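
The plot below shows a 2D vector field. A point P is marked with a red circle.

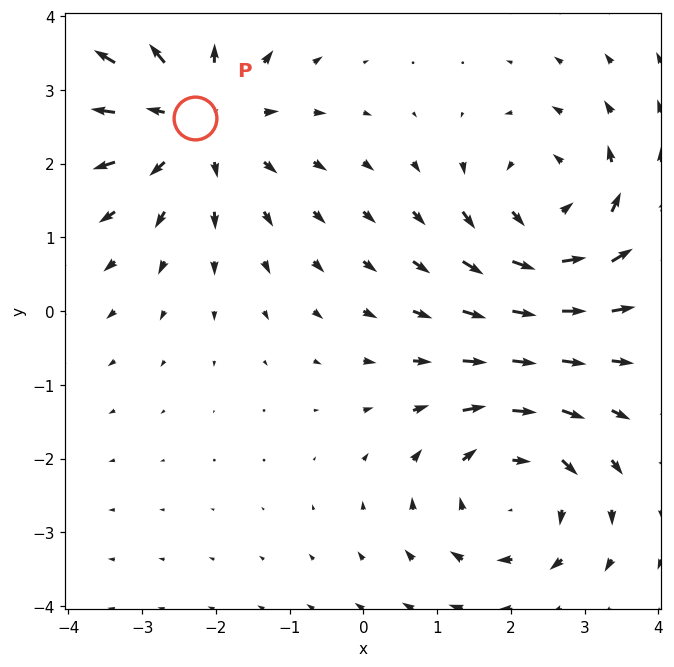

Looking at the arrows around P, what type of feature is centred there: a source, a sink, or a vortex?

At P (-2.3, 2.6) the arrows spread outward. Divergence about +4, curl ≈0 — positive divergence with near-zero curl is a source.

source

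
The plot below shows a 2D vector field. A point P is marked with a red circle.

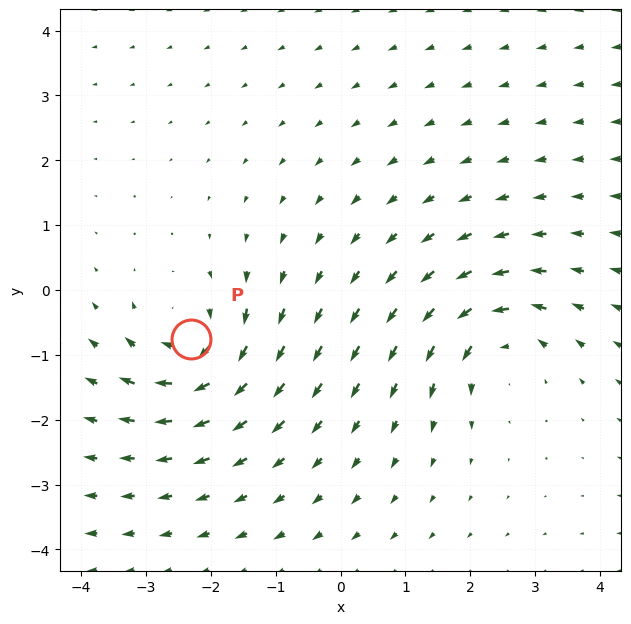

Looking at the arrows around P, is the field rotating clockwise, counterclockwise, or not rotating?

Near P at (-2.3, -0.8) the arrows circulate clockwise. The curl (z-component) there is about -5; negative curl means clockwise rotation.

clockwise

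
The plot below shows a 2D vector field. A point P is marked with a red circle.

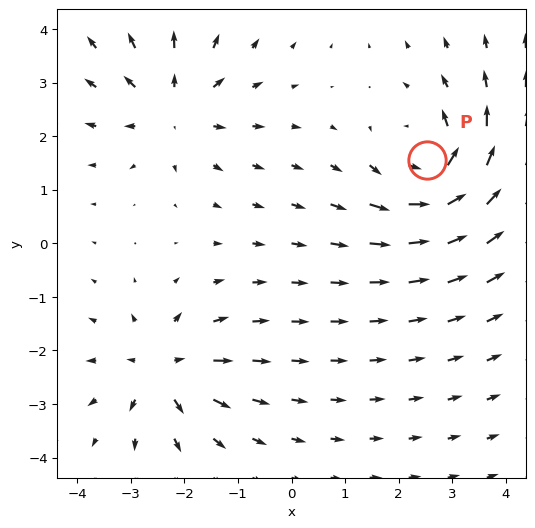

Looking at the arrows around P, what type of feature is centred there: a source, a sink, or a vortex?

vortex

At P (2.5, 1.6) the arrows circulate counterclockwise. Divergence ≈0, curl about +5 — near-zero divergence with nonzero curl is a vortex.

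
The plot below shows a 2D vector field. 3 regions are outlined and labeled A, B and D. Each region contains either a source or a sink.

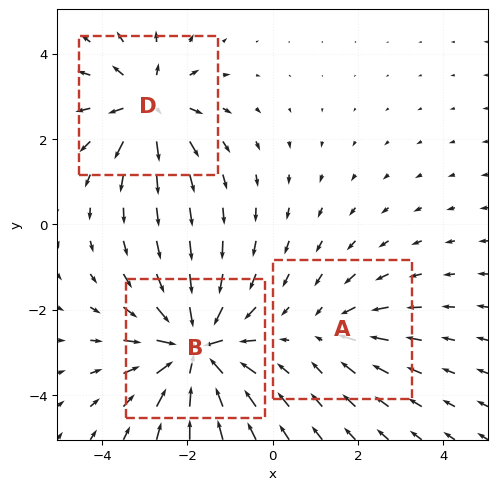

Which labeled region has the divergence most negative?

B

Divergence at each region's feature centre — A: about -2, B: about -6, D: about +4. Region B is most negative.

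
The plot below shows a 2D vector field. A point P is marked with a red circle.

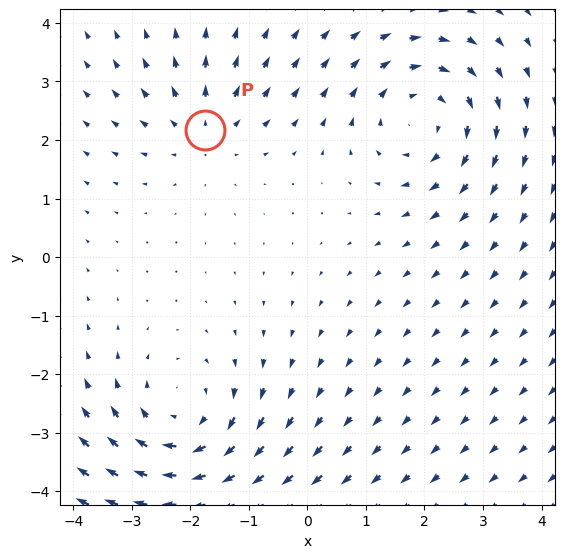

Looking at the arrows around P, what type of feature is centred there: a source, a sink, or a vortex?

At P (-1.7, 2.2) the arrows spread outward. Divergence about +3, curl ≈0 — positive divergence with near-zero curl is a source.

source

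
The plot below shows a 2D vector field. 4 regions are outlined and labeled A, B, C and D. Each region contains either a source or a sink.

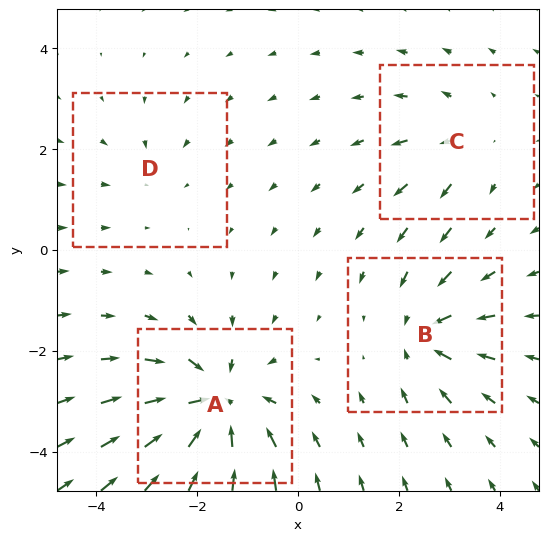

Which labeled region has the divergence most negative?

A

Divergence at each region's feature centre — A: about -8, B: about -5, C: about +3, D: about -2. Region A is most negative.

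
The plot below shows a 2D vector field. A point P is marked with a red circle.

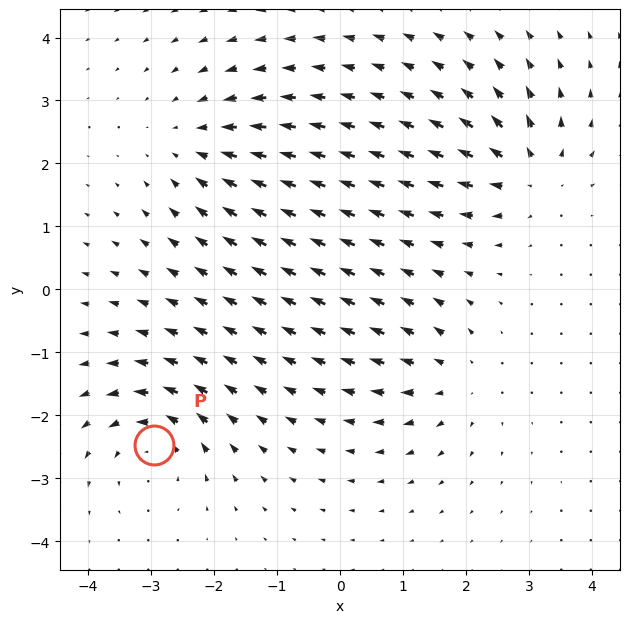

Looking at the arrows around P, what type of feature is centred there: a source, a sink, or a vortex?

vortex

At P (-3.0, -2.5) the arrows circulate counterclockwise. Divergence ≈0, curl about +6 — near-zero divergence with nonzero curl is a vortex.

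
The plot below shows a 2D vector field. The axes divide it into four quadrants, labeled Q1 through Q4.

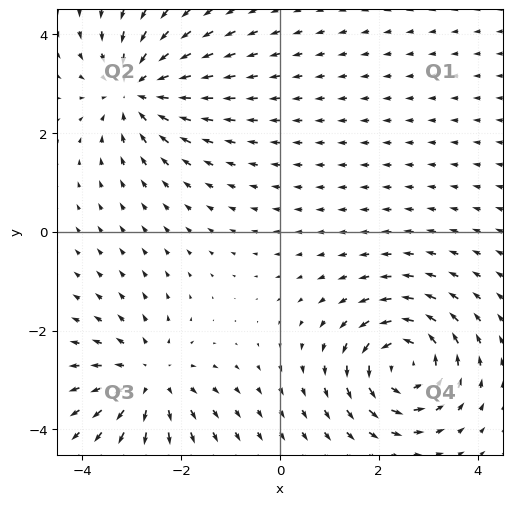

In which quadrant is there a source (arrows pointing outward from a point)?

The source sits at approximately (-2.7, -3.0), which lies in quadrant Q3. The divergence there is about +4, positive as expected for a source.

Q3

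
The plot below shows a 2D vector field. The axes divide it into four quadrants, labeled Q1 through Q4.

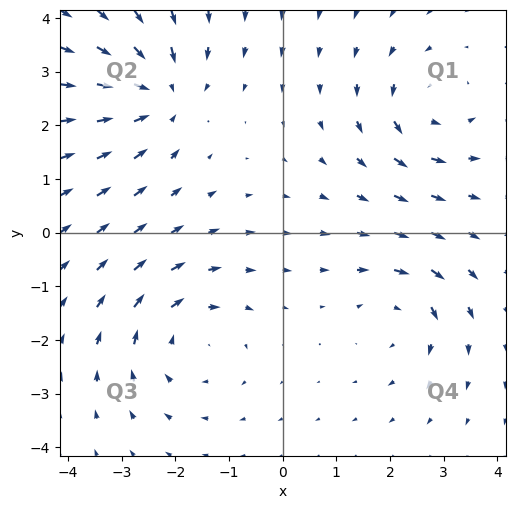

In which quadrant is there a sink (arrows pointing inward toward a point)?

The sink sits at approximately (-2.3, 2.6), which lies in quadrant Q2. The divergence there is about -5, negative as expected for a sink.

Q2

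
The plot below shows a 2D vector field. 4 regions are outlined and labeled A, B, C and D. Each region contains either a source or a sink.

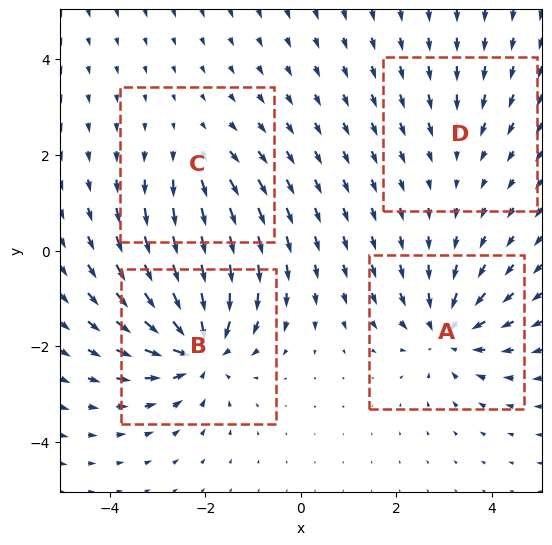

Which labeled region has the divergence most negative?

B

Divergence at each region's feature centre — A: about -6, B: about -7, C: about +3, D: about -2. Region B is most negative.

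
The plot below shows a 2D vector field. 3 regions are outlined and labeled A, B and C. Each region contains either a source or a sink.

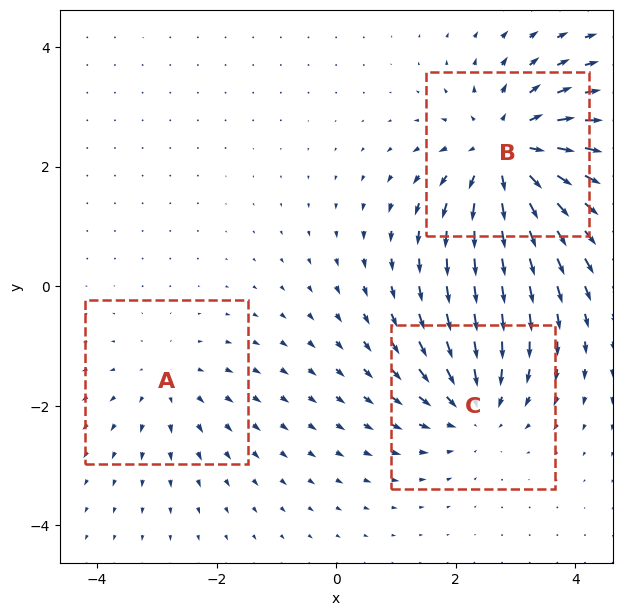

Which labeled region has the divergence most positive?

Divergence at each region's feature centre — A: about +2, B: about +5, C: about -3. Region B is most positive.

B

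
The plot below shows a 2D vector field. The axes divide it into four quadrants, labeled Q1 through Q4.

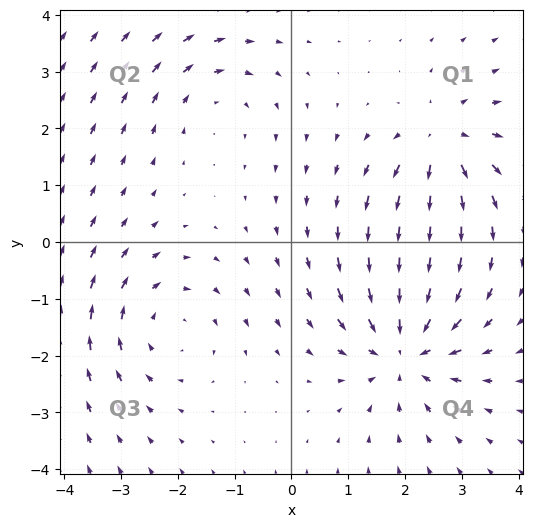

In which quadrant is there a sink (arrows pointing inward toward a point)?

Q4

The sink sits at approximately (2.0, -1.9), which lies in quadrant Q4. The divergence there is about -6, negative as expected for a sink.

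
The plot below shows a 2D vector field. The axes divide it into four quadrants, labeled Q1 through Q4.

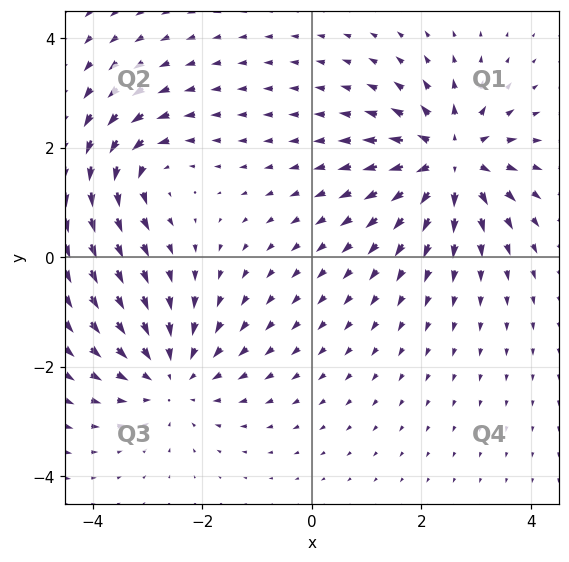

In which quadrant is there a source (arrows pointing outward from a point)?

Q1

The source sits at approximately (2.5, 1.8), which lies in quadrant Q1. The divergence there is about +6, positive as expected for a source.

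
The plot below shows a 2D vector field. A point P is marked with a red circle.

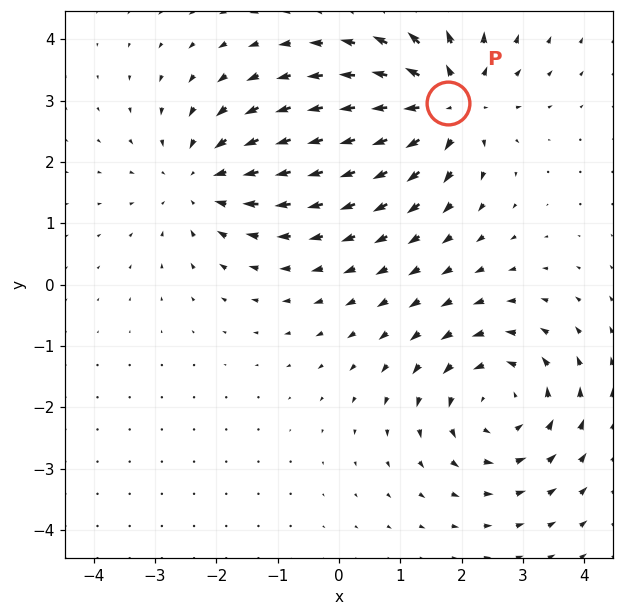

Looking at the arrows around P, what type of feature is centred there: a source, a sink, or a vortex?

At P (1.8, 3.0) the arrows spread outward. Divergence about +5, curl ≈0 — positive divergence with near-zero curl is a source.

source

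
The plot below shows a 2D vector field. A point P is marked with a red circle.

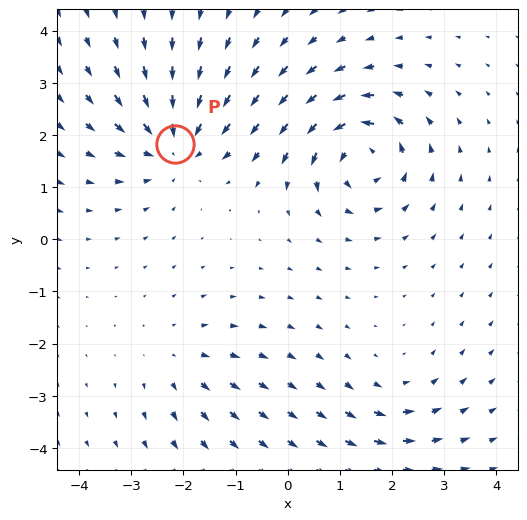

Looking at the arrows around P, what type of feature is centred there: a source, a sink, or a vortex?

sink

At P (-2.2, 1.8) the arrows converge inward. Divergence about -5, curl ≈0 — negative divergence with near-zero curl is a sink.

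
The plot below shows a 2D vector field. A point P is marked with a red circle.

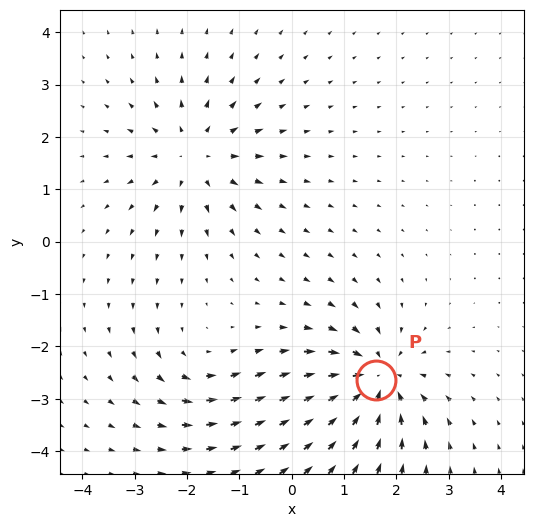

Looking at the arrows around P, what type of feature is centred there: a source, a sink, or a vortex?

sink

At P (1.6, -2.6) the arrows converge inward. Divergence about -6, curl ≈0 — negative divergence with near-zero curl is a sink.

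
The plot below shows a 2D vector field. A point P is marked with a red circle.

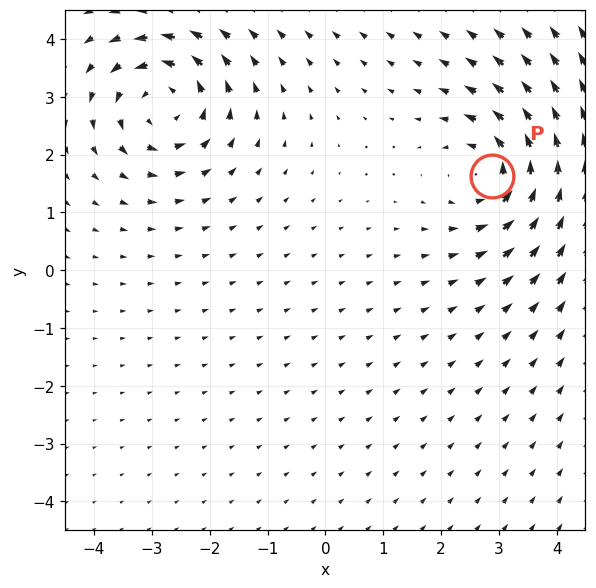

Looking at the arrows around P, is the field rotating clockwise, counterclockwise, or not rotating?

counterclockwise

Near P at (2.9, 1.6) the arrows circulate counterclockwise. The curl (z-component) there is about +5; positive curl means counterclockwise rotation.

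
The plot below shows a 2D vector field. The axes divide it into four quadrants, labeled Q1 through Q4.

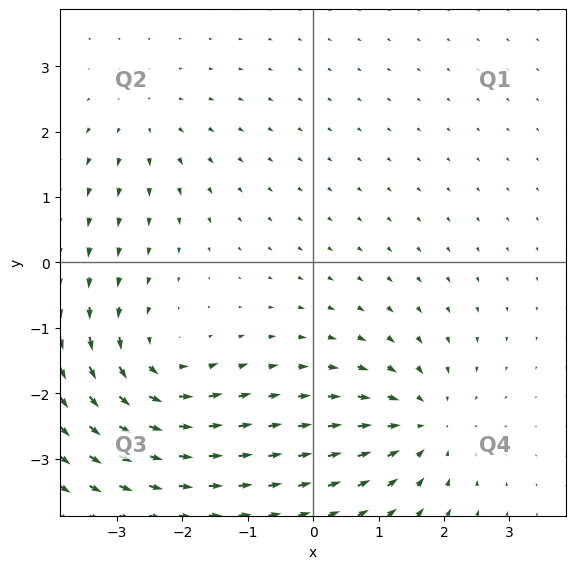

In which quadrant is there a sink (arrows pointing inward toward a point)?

Q4

The sink sits at approximately (1.7, -2.5), which lies in quadrant Q4. The divergence there is about -5, negative as expected for a sink.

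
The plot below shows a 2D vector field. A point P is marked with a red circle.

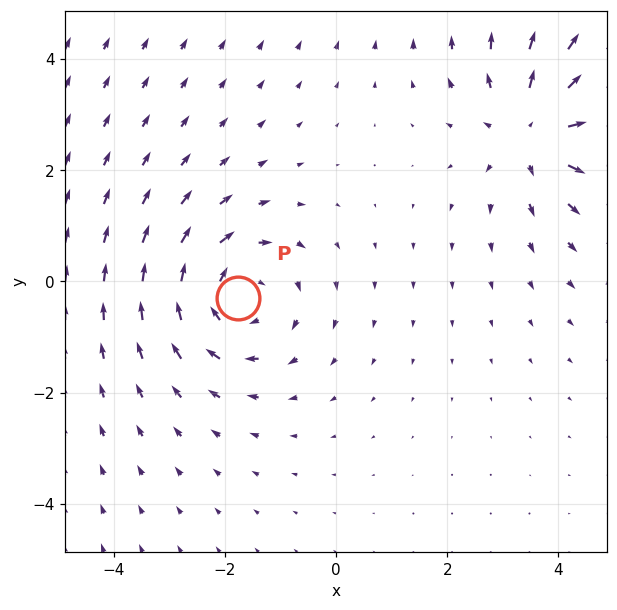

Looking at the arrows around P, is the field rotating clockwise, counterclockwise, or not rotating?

clockwise

Near P at (-1.8, -0.3) the arrows circulate clockwise. The curl (z-component) there is about -2; negative curl means clockwise rotation.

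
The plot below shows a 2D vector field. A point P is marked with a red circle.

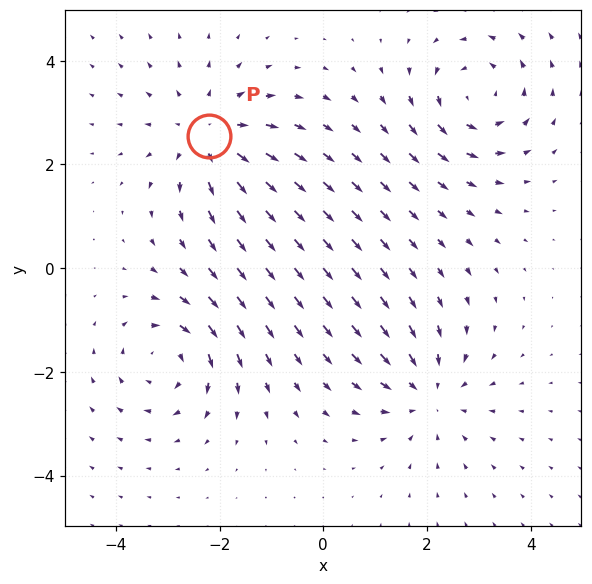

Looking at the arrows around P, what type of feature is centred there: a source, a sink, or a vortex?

At P (-2.2, 2.5) the arrows spread outward. Divergence about +5, curl ≈0 — positive divergence with near-zero curl is a source.

source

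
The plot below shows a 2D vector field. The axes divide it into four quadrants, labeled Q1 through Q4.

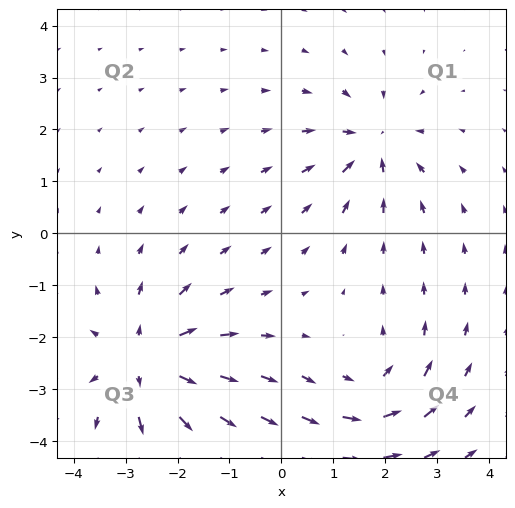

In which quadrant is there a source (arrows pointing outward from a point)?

The source sits at approximately (-2.6, -2.4), which lies in quadrant Q3. The divergence there is about +6, positive as expected for a source.

Q3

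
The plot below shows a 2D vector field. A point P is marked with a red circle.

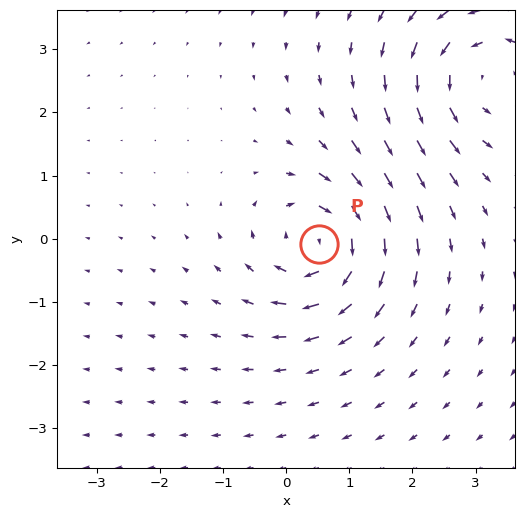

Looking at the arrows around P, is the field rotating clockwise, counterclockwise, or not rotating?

clockwise

Near P at (0.5, -0.1) the arrows circulate clockwise. The curl (z-component) there is about -5; negative curl means clockwise rotation.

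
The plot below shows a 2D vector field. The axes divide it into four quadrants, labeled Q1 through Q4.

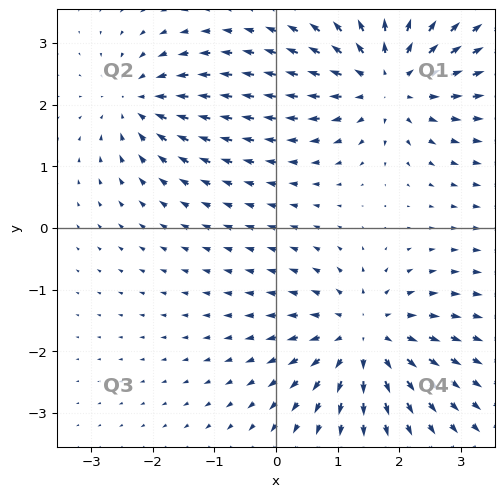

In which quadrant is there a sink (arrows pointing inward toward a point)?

Q2

The sink sits at approximately (-2.2, 2.0), which lies in quadrant Q2. The divergence there is about -4, negative as expected for a sink.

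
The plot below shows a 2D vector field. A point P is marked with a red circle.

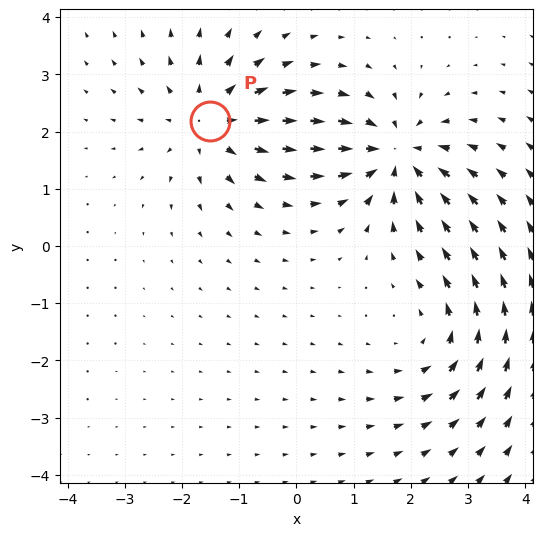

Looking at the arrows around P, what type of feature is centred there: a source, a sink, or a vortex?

source

At P (-1.5, 2.2) the arrows spread outward. Divergence about +4, curl ≈0 — positive divergence with near-zero curl is a source.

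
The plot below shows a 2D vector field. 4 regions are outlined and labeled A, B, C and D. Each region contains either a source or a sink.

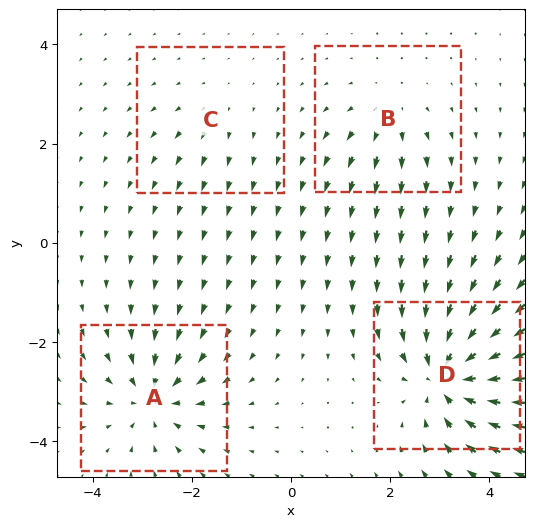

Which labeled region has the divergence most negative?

Divergence at each region's feature centre — A: about -6, B: about +4, C: about +2, D: about -9. Region D is most negative.

D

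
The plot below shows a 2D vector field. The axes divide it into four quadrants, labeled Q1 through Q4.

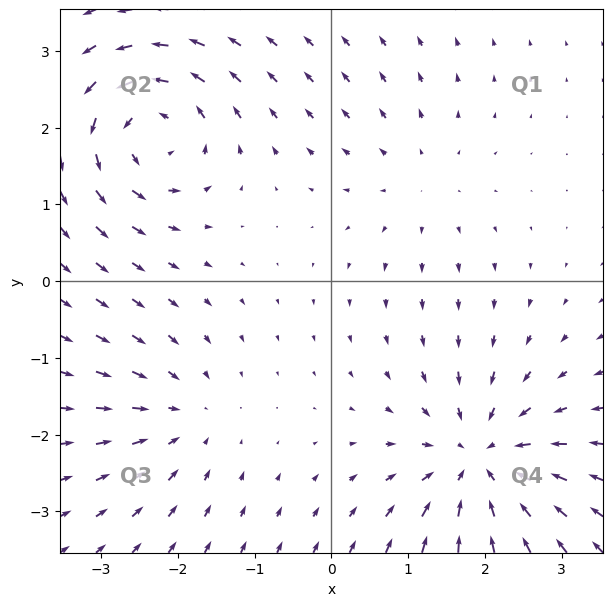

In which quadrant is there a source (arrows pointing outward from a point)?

The source sits at approximately (1.1, 1.3), which lies in quadrant Q1. The divergence there is about +2, positive as expected for a source.

Q1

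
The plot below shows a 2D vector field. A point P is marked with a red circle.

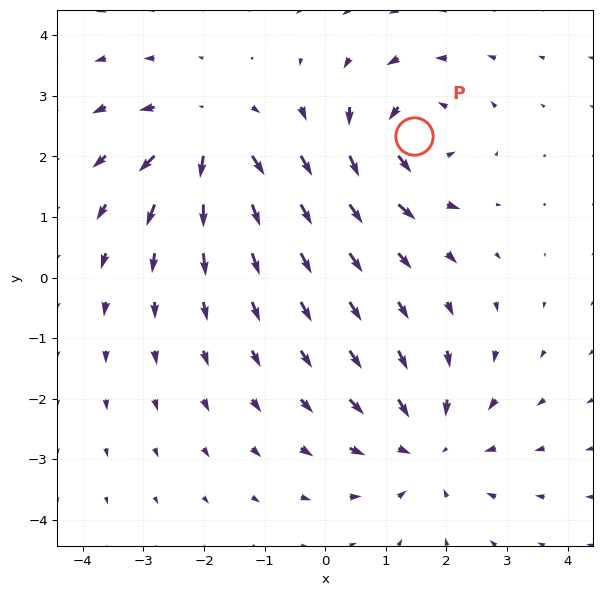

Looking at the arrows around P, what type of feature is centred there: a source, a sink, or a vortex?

vortex

At P (1.5, 2.3) the arrows circulate counterclockwise. Divergence ≈0, curl about +6 — near-zero divergence with nonzero curl is a vortex.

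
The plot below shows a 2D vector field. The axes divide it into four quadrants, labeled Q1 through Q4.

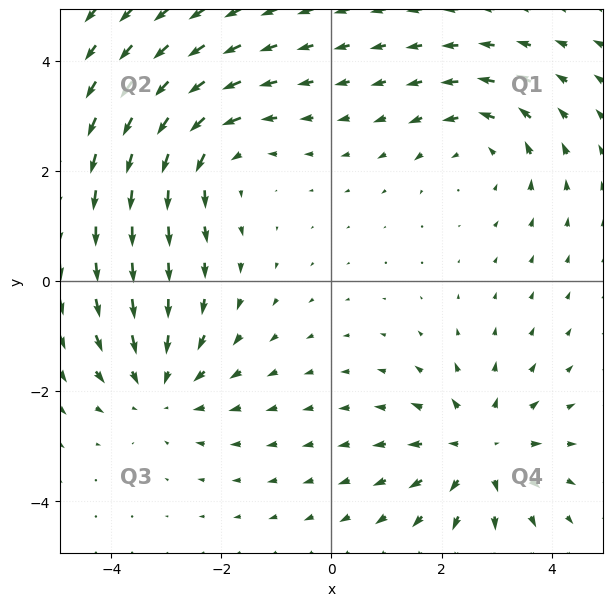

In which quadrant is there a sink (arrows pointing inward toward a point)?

The sink sits at approximately (-3.1, -1.9), which lies in quadrant Q3. The divergence there is about -3, negative as expected for a sink.

Q3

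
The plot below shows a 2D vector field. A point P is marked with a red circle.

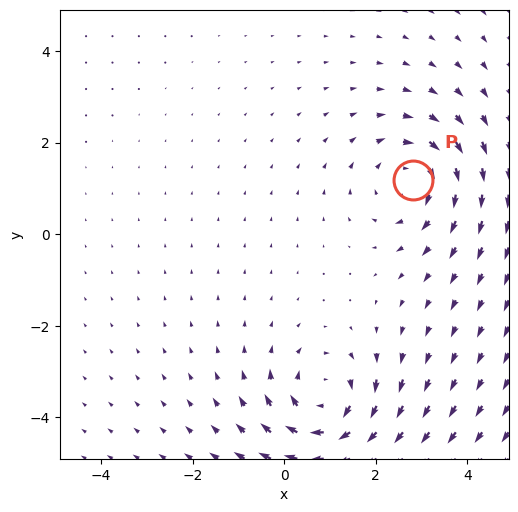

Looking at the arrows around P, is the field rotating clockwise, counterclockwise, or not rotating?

clockwise

Near P at (2.8, 1.2) the arrows circulate clockwise. The curl (z-component) there is about -3; negative curl means clockwise rotation.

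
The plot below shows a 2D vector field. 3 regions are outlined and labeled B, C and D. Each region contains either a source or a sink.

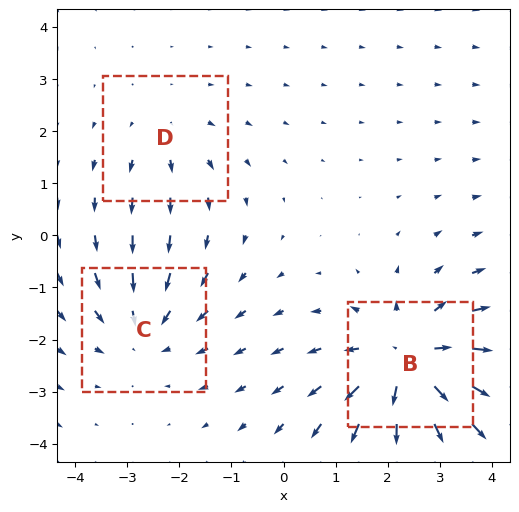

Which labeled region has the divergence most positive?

Divergence at each region's feature centre — B: about +4, C: about -3, D: about +2. Region B is most positive.

B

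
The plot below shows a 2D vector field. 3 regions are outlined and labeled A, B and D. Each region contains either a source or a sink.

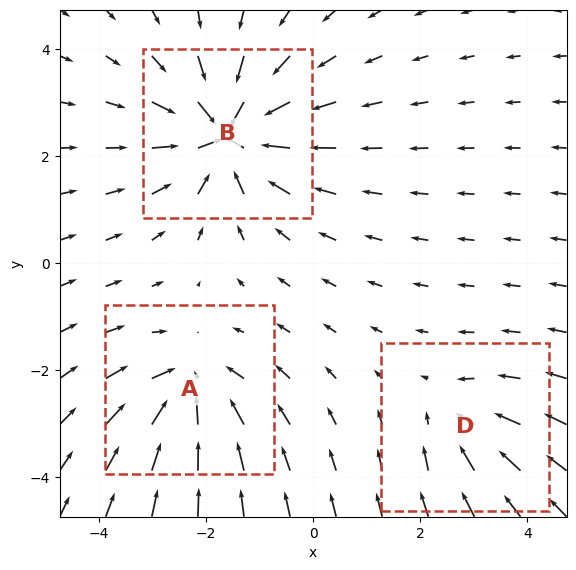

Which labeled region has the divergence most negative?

B

Divergence at each region's feature centre — A: about -4, B: about -6, D: about -3. Region B is most negative.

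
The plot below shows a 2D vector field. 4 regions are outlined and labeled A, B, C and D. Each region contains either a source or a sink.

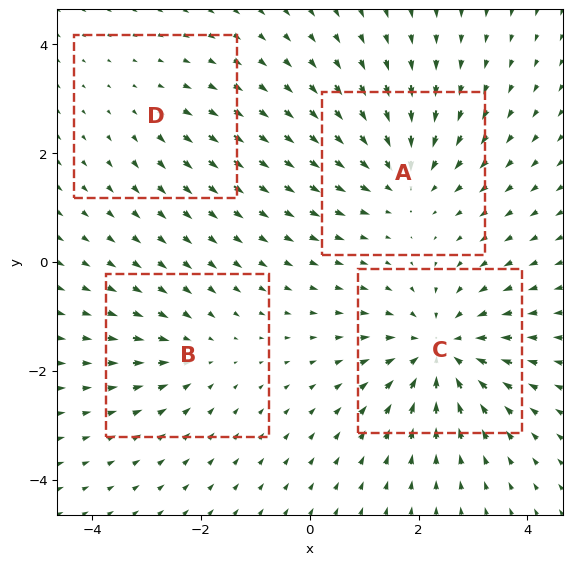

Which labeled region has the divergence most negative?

Divergence at each region's feature centre — A: about -5, B: about -3, C: about -6, D: about +2. Region C is most negative.

C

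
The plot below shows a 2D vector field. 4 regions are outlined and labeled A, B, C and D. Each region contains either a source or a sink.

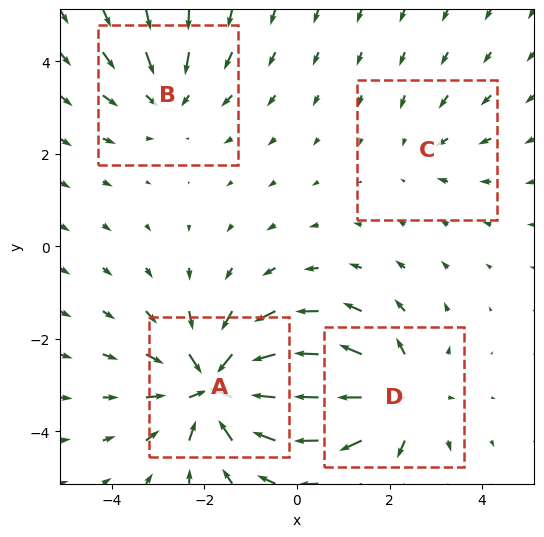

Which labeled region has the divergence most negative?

A

Divergence at each region's feature centre — A: about -6, B: about -3, C: about -2, D: about +4. Region A is most negative.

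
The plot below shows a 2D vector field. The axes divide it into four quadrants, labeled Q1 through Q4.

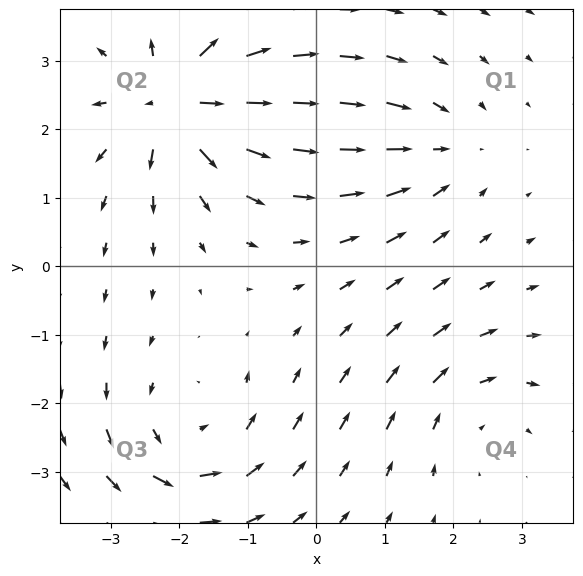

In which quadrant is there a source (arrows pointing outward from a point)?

Q2

The source sits at approximately (-2.0, 2.4), which lies in quadrant Q2. The divergence there is about +7, positive as expected for a source.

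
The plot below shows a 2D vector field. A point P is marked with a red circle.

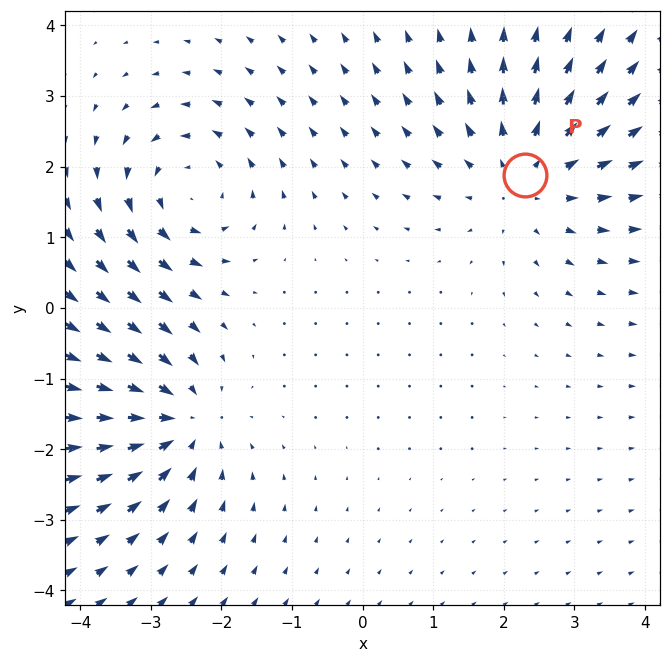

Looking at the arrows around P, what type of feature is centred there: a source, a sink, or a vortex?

source

At P (2.3, 1.9) the arrows spread outward. Divergence about +4, curl ≈0 — positive divergence with near-zero curl is a source.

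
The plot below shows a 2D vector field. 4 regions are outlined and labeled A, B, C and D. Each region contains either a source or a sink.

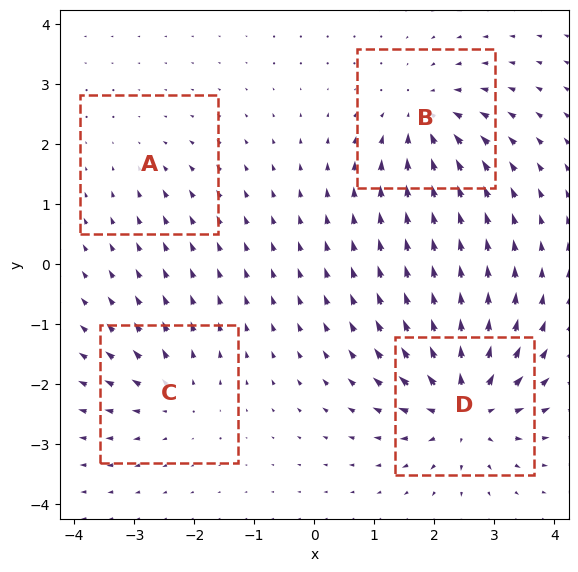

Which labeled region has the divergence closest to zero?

Divergence at each region's feature centre — A: about -2, B: about -6, C: about +4, D: about +8. Region A is closest to zero.

A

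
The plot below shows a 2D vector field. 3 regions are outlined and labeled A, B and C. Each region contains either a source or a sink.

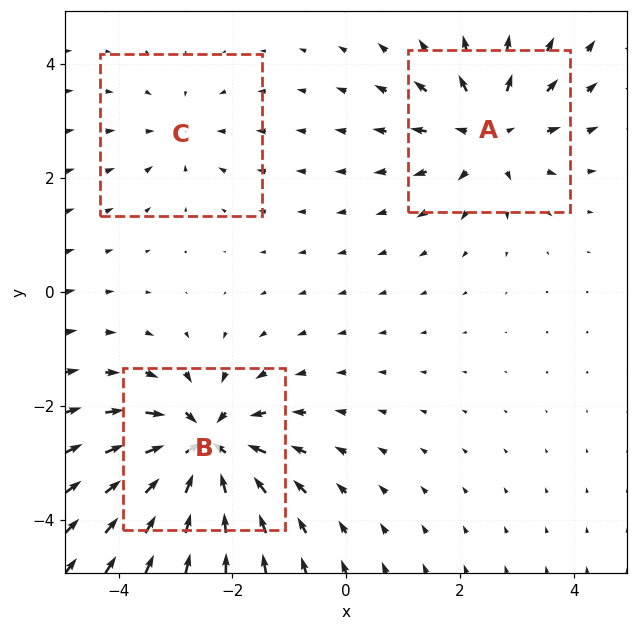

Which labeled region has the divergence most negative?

Divergence at each region's feature centre — A: about +4, B: about -6, C: about -2. Region B is most negative.

B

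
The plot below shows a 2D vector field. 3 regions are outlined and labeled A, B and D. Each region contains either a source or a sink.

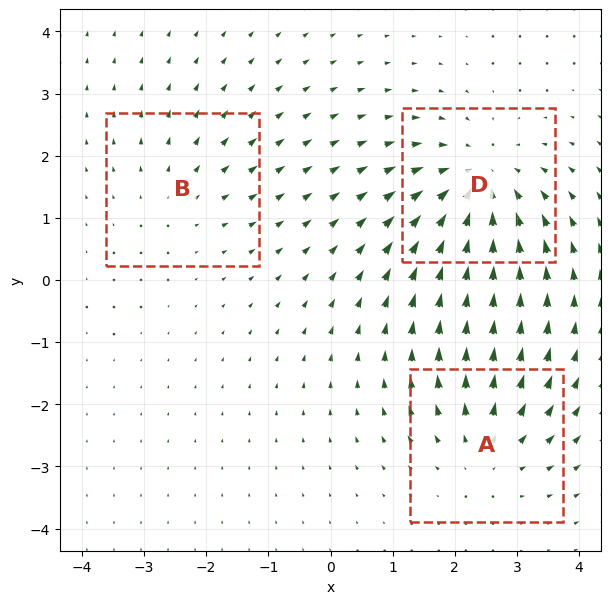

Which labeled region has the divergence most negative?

Divergence at each region's feature centre — A: about +3, B: about +2, D: about -4. Region D is most negative.

D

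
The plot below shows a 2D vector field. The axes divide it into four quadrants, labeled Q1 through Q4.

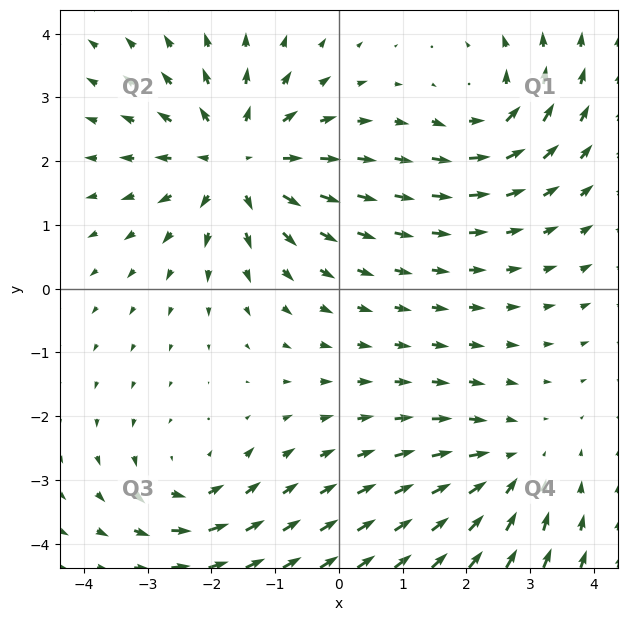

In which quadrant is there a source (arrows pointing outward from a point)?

The source sits at approximately (-1.6, 2.0), which lies in quadrant Q2. The divergence there is about +5, positive as expected for a source.

Q2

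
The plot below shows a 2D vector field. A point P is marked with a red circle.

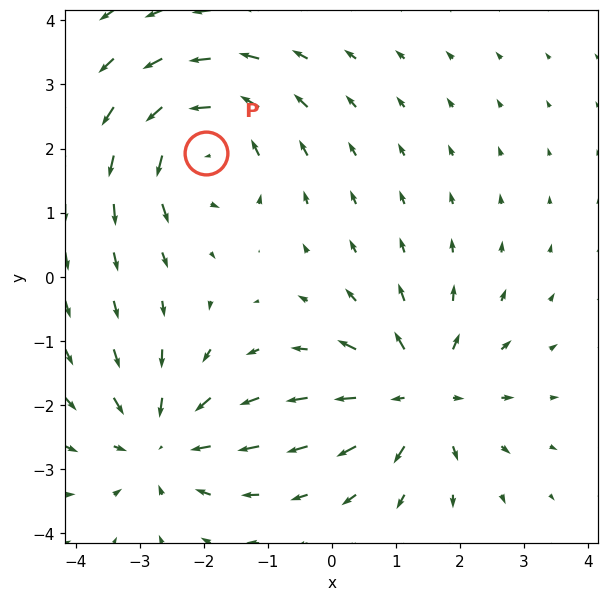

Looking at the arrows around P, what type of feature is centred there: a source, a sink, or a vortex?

At P (-2.0, 1.9) the arrows circulate counterclockwise. Divergence ≈0, curl about +5 — near-zero divergence with nonzero curl is a vortex.

vortex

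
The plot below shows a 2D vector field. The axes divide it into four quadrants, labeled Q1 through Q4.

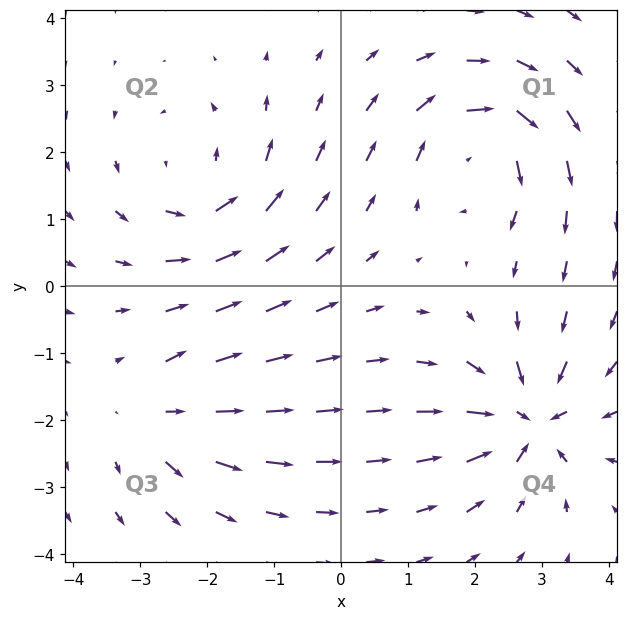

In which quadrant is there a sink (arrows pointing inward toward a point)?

The sink sits at approximately (2.8, -2.0), which lies in quadrant Q4. The divergence there is about -7, negative as expected for a sink.

Q4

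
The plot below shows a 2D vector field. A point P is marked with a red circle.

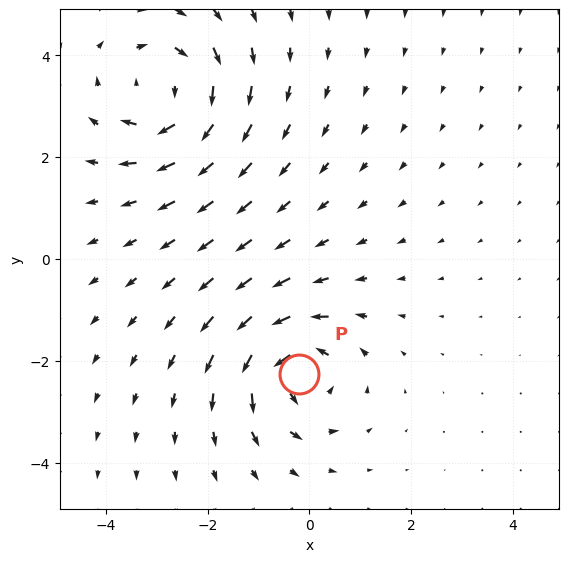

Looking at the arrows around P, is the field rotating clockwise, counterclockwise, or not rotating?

Near P at (-0.2, -2.3) the arrows circulate counterclockwise. The curl (z-component) there is about +5; positive curl means counterclockwise rotation.

counterclockwise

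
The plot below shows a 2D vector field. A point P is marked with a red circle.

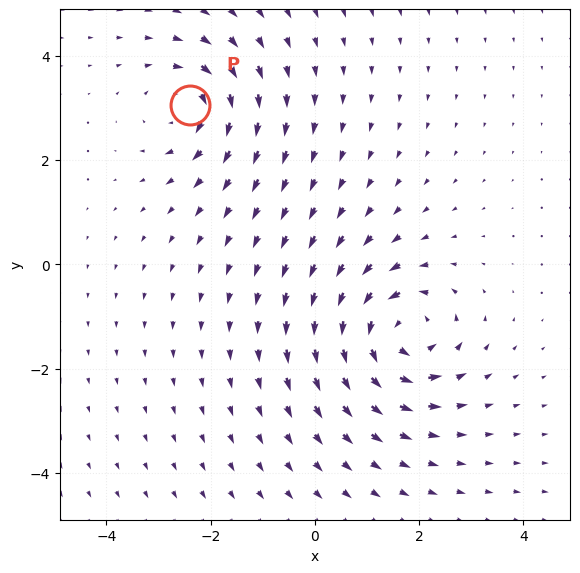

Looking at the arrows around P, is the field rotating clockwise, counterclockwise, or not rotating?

clockwise

Near P at (-2.4, 3.1) the arrows circulate clockwise. The curl (z-component) there is about -4; negative curl means clockwise rotation.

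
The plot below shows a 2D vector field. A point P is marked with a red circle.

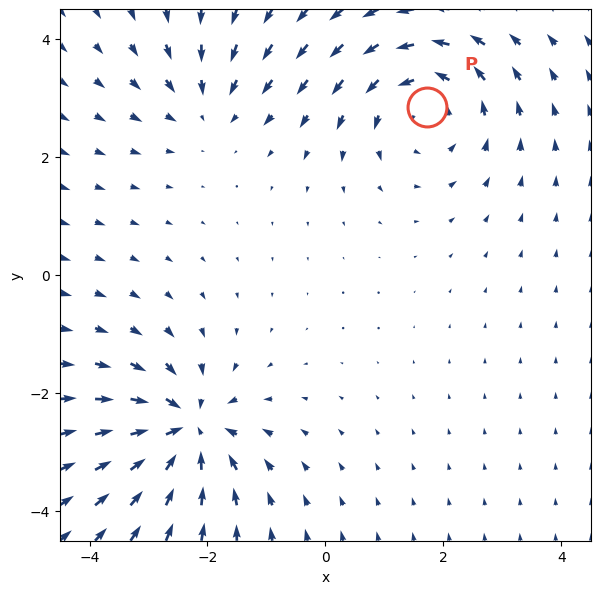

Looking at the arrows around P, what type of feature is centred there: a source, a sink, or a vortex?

vortex

At P (1.7, 2.9) the arrows circulate counterclockwise. Divergence ≈0, curl about +4 — near-zero divergence with nonzero curl is a vortex.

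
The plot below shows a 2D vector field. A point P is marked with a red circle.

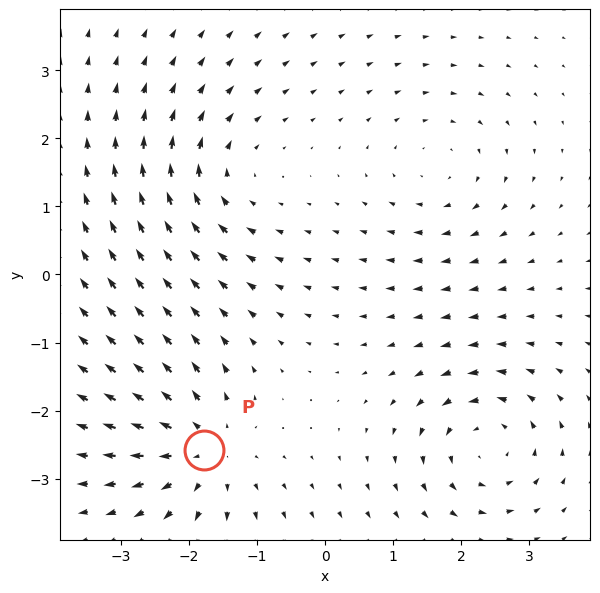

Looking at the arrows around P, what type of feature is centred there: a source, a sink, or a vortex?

source

At P (-1.8, -2.6) the arrows spread outward. Divergence about +5, curl ≈0 — positive divergence with near-zero curl is a source.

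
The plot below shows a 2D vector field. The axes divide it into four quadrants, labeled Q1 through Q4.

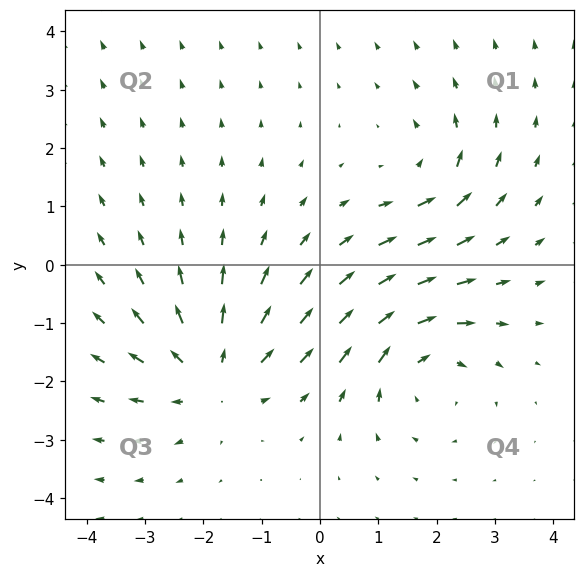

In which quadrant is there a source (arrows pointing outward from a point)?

Q3

The source sits at approximately (-1.8, -1.9), which lies in quadrant Q3. The divergence there is about +4, positive as expected for a source.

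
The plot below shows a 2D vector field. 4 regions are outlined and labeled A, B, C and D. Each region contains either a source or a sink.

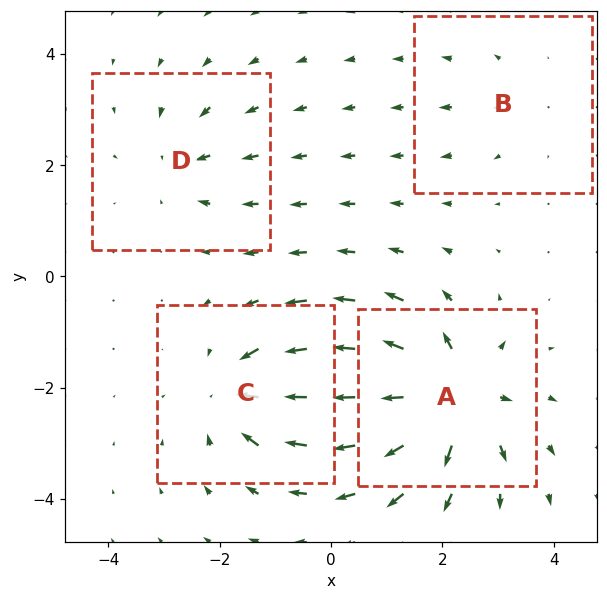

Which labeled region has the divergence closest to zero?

B

Divergence at each region's feature centre — A: about +8, B: about +2, C: about -6, D: about -4. Region B is closest to zero.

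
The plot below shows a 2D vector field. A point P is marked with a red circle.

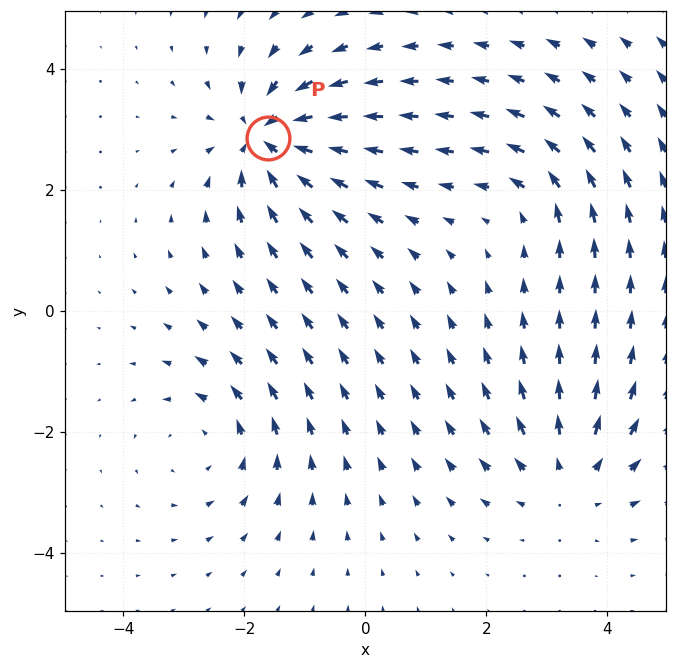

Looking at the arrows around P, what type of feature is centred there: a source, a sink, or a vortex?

sink

At P (-1.6, 2.9) the arrows converge inward. Divergence about -6, curl ≈0 — negative divergence with near-zero curl is a sink.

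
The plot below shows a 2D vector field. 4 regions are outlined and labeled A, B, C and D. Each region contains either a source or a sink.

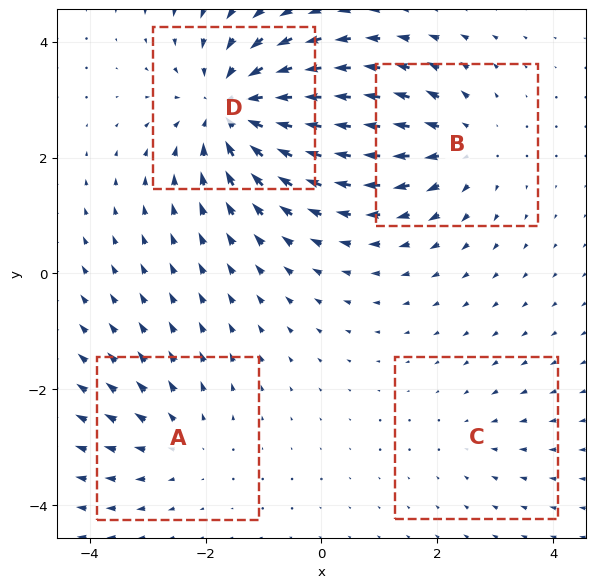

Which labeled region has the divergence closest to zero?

Divergence at each region's feature centre — A: about +3, B: about +4, C: about -2, D: about -7. Region C is closest to zero.

C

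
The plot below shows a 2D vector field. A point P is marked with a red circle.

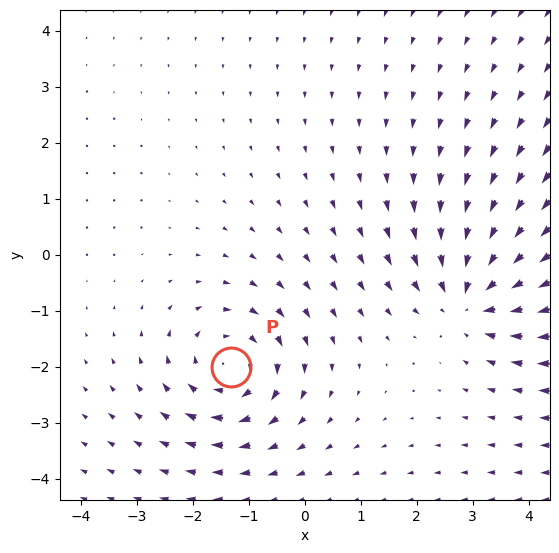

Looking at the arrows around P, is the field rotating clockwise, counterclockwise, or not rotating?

clockwise

Near P at (-1.3, -2.0) the arrows circulate clockwise. The curl (z-component) there is about -3; negative curl means clockwise rotation.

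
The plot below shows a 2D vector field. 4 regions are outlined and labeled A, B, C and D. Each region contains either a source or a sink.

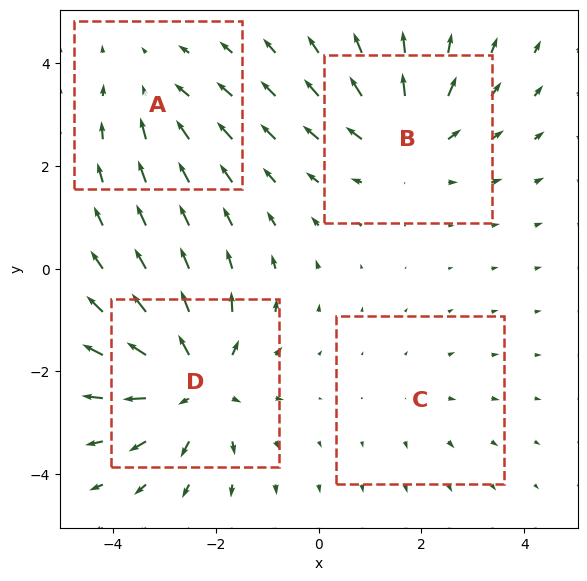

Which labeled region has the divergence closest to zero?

Divergence at each region's feature centre — A: about -3, B: about +4, C: about +2, D: about +6. Region C is closest to zero.

C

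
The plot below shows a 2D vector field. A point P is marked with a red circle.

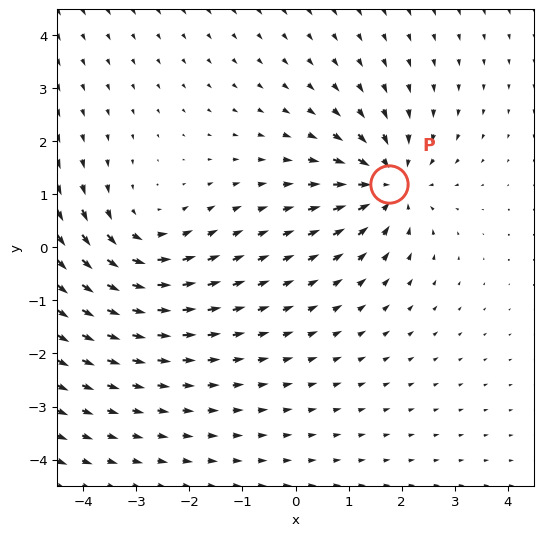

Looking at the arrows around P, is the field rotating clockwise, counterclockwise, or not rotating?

Near P at (1.8, 1.2) the arrows show no circulation. The curl there is ≈0.

not rotating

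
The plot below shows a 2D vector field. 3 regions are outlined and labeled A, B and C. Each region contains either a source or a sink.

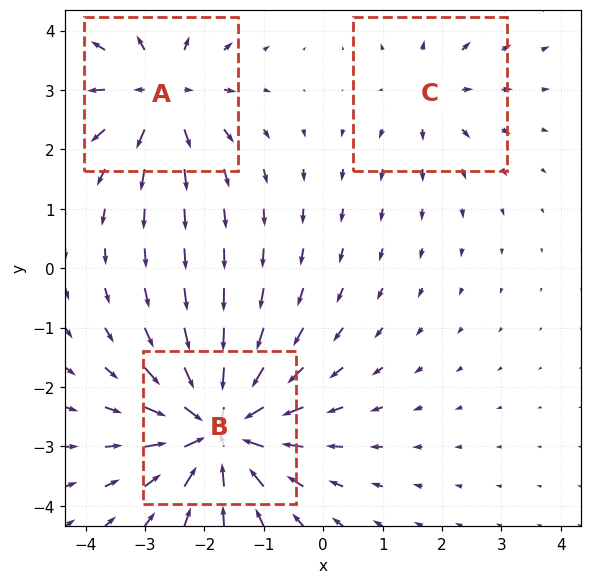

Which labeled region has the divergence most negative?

B

Divergence at each region's feature centre — A: about +4, B: about -6, C: about +2. Region B is most negative.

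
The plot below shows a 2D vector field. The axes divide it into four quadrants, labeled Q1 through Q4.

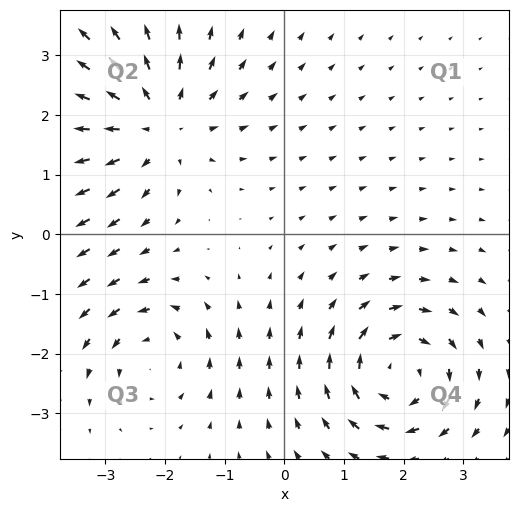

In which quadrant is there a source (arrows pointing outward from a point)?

Q2

The source sits at approximately (-2.1, 1.9), which lies in quadrant Q2. The divergence there is about +4, positive as expected for a source.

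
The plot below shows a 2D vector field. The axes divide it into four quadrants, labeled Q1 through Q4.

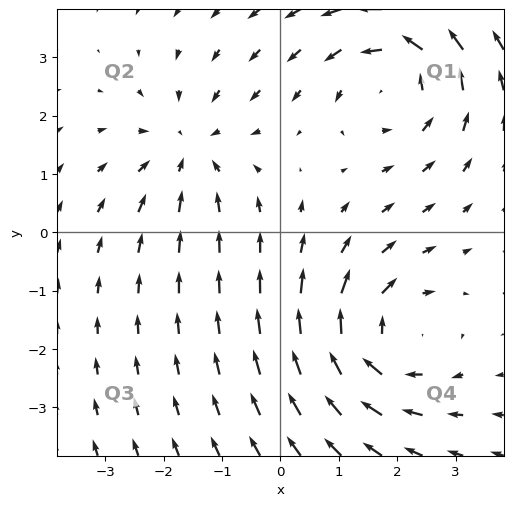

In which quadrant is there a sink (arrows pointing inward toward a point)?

The sink sits at approximately (-1.6, 1.4), which lies in quadrant Q2. The divergence there is about -3, negative as expected for a sink.

Q2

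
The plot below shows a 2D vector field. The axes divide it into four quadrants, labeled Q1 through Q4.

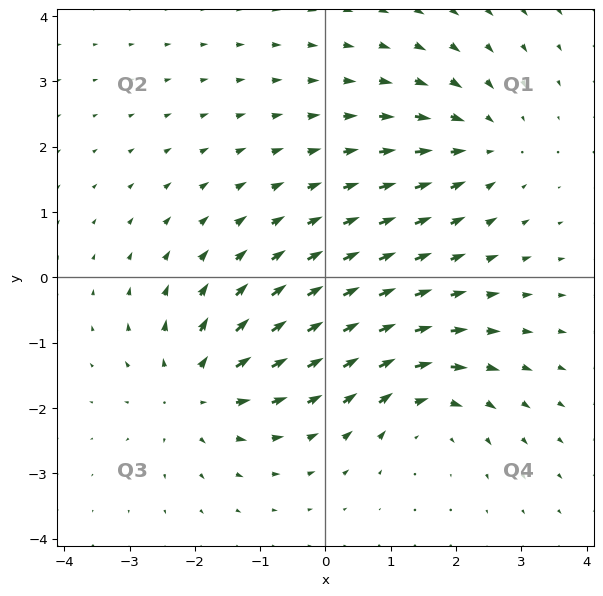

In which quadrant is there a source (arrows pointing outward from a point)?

The source sits at approximately (-2.0, -1.7), which lies in quadrant Q3. The divergence there is about +5, positive as expected for a source.

Q3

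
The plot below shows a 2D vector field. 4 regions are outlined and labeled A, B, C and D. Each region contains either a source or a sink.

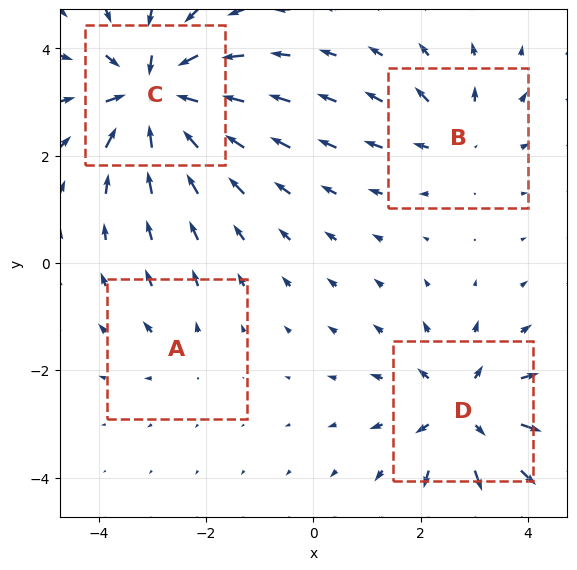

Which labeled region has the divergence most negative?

C

Divergence at each region's feature centre — A: about +2, B: about +3, C: about -7, D: about +5. Region C is most negative.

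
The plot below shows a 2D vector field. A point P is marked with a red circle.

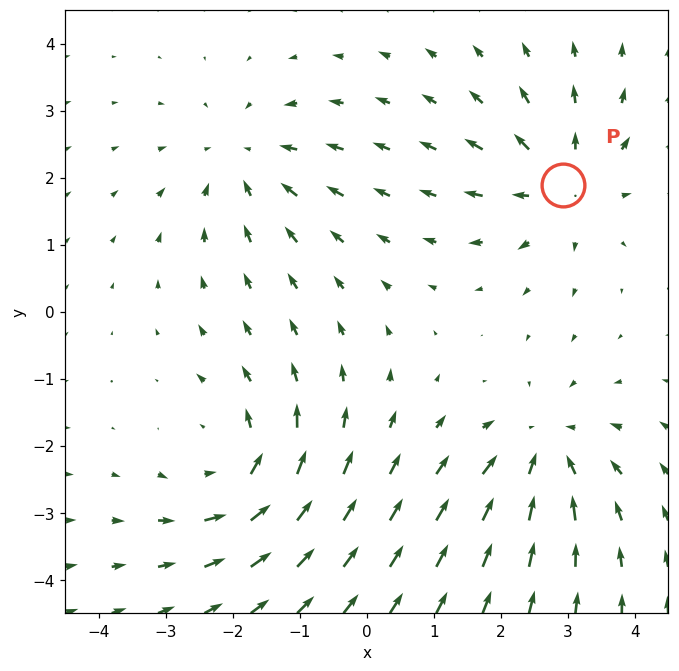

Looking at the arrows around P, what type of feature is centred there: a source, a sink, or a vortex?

At P (2.9, 1.9) the arrows spread outward. Divergence about +4, curl ≈0 — positive divergence with near-zero curl is a source.

source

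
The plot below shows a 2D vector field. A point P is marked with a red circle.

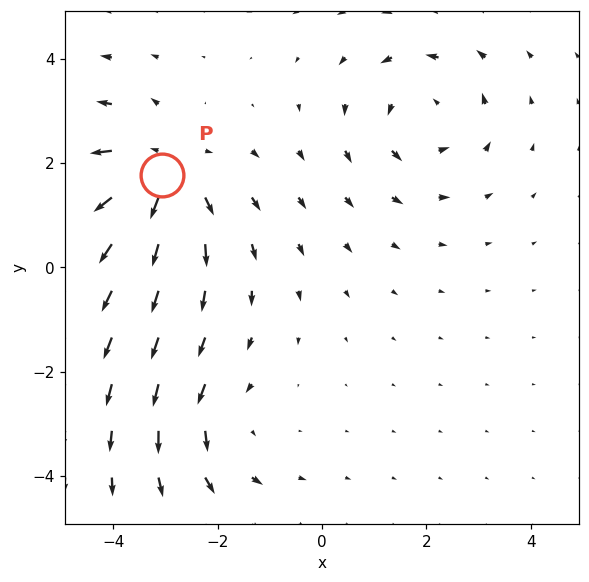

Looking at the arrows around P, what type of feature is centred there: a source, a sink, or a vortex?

At P (-3.1, 1.8) the arrows spread outward. Divergence about +4, curl ≈0 — positive divergence with near-zero curl is a source.

source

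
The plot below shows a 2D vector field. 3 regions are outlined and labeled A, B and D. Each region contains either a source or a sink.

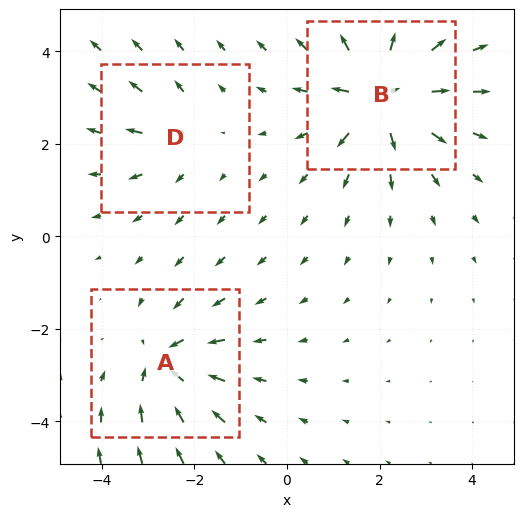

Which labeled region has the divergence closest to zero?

D

Divergence at each region's feature centre — A: about -4, B: about +5, D: about +2. Region D is closest to zero.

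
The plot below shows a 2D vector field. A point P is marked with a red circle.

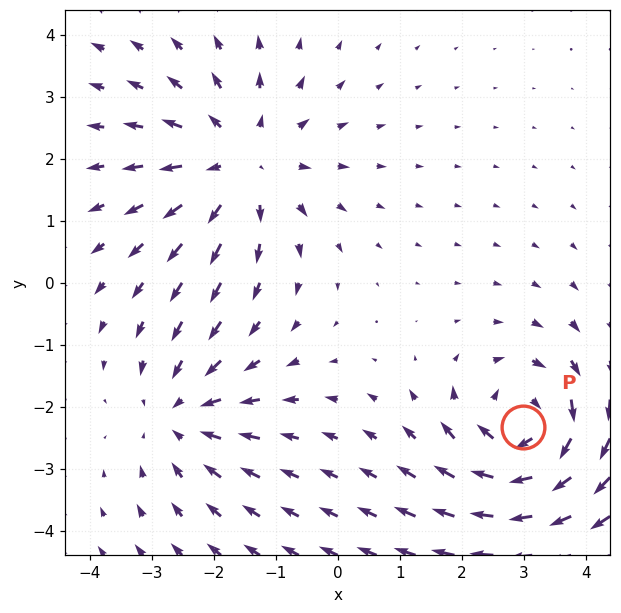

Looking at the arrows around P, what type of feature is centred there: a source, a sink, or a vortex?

At P (3.0, -2.3) the arrows circulate clockwise. Divergence ≈0, curl about -4 — near-zero divergence with nonzero curl is a vortex.

vortex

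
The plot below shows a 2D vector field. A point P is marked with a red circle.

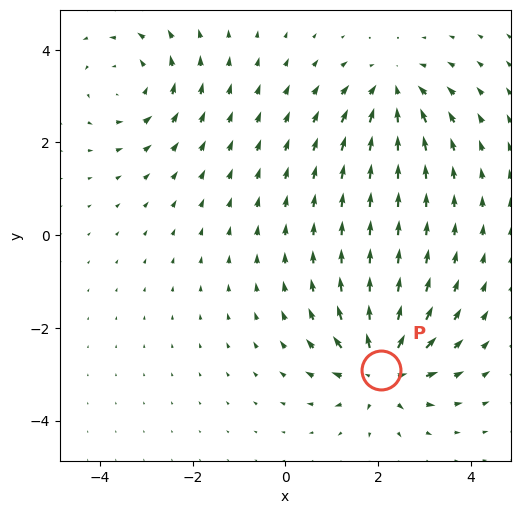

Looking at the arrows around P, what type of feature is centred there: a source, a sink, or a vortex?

At P (2.1, -2.9) the arrows spread outward. Divergence about +6, curl ≈0 — positive divergence with near-zero curl is a source.

source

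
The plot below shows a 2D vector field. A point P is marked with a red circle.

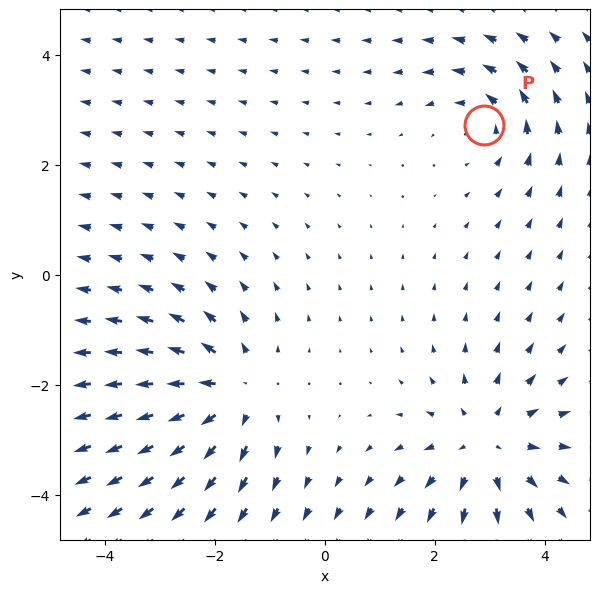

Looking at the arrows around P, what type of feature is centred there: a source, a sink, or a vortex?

vortex

At P (2.9, 2.7) the arrows circulate counterclockwise. Divergence ≈0, curl about +4 — near-zero divergence with nonzero curl is a vortex.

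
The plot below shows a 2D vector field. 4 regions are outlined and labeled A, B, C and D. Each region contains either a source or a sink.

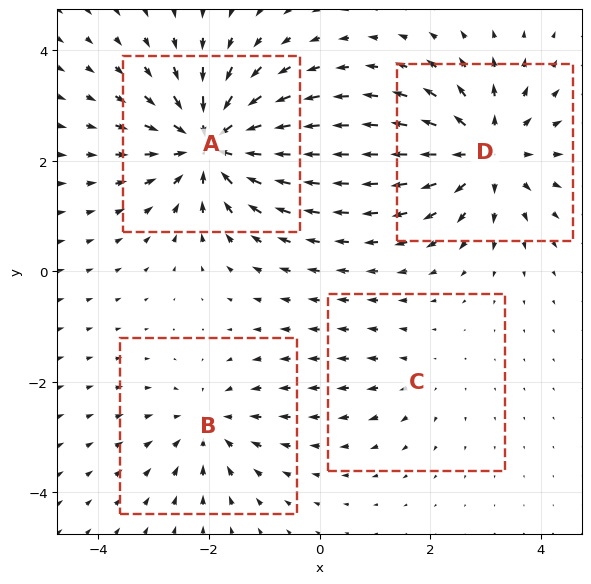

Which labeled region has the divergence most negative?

A

Divergence at each region's feature centre — A: about -7, B: about -4, C: about +2, D: about +6. Region A is most negative.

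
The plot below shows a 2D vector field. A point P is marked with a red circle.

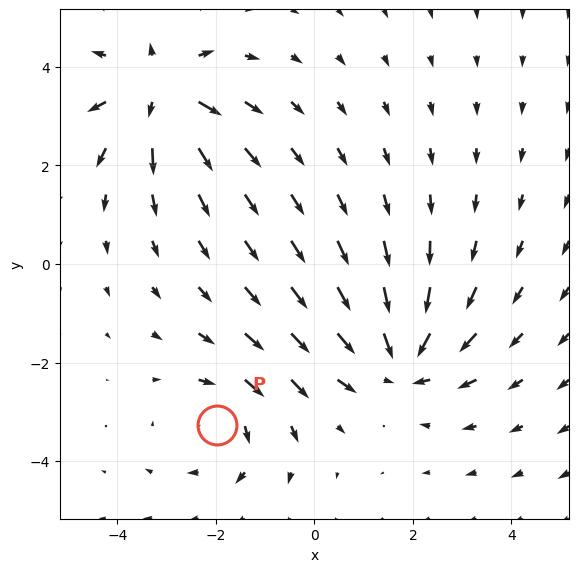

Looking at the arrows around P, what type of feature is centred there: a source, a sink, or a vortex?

At P (-2.0, -3.3) the arrows circulate clockwise. Divergence ≈0, curl about -3 — near-zero divergence with nonzero curl is a vortex.

vortex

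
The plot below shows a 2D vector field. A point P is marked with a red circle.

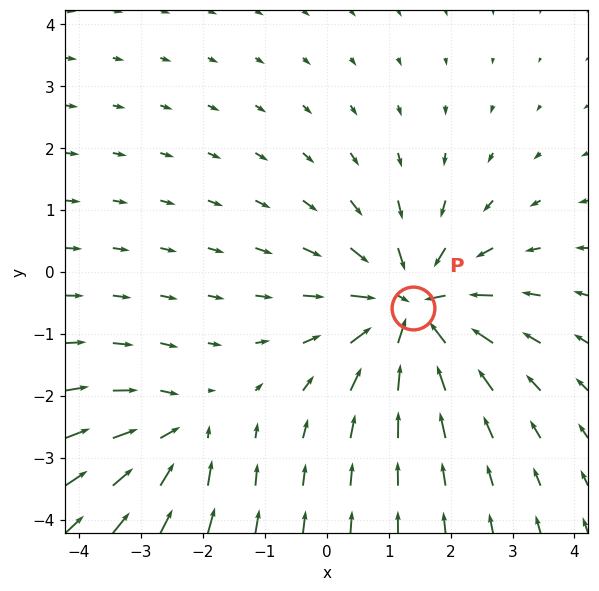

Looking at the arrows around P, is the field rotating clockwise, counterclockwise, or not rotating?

not rotating

Near P at (1.4, -0.6) the arrows show no circulation. The curl there is ≈0.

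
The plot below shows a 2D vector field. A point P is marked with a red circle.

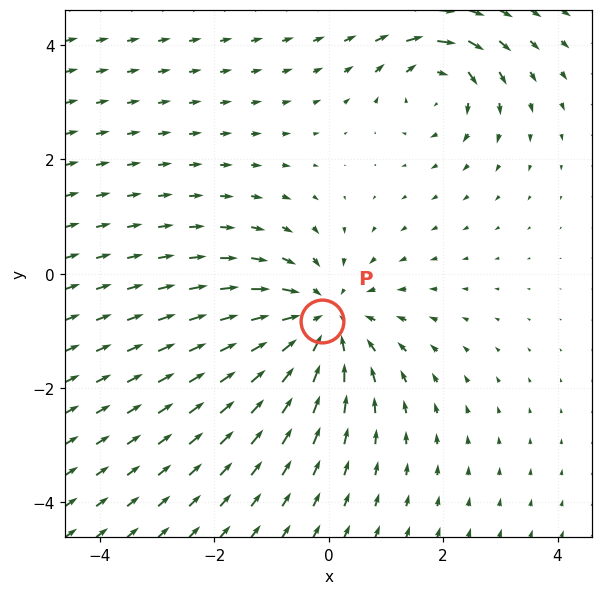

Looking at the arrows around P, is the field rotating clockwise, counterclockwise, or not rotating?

Near P at (-0.1, -0.8) the arrows show no circulation. The curl there is ≈0.

not rotating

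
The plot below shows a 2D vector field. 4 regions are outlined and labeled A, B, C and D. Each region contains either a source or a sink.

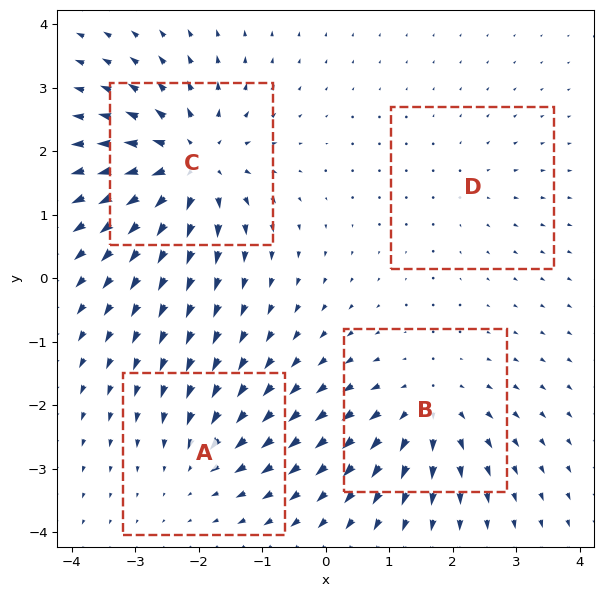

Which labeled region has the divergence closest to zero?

D

Divergence at each region's feature centre — A: about -4, B: about +5, C: about +8, D: about +2. Region D is closest to zero.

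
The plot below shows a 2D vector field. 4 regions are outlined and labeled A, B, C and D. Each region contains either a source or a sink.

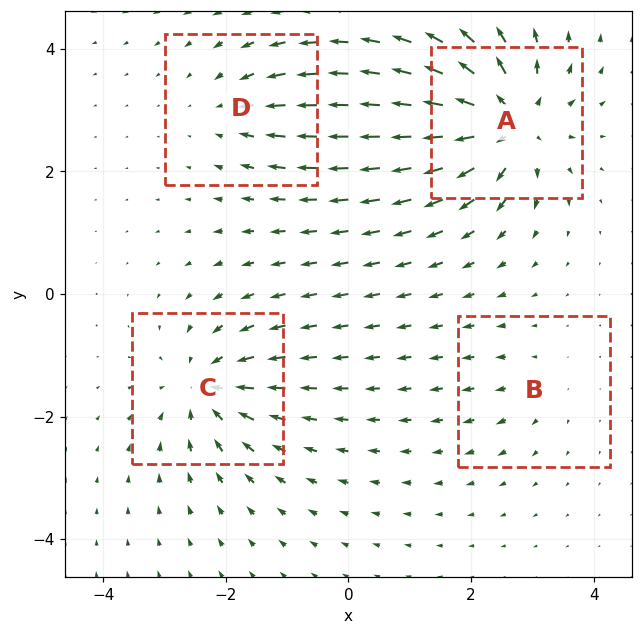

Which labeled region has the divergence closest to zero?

Divergence at each region's feature centre — A: about +9, B: about +2, C: about -6, D: about -4. Region B is closest to zero.

B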